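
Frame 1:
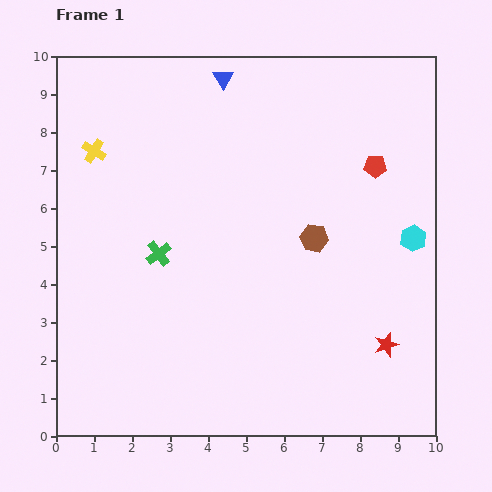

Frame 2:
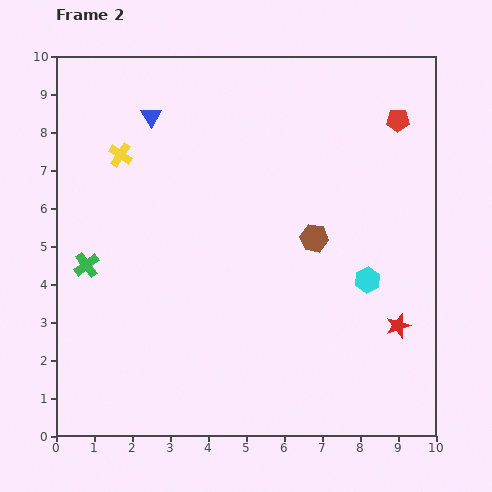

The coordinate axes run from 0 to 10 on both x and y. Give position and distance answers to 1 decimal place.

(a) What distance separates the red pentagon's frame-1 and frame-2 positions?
1.3

The red pentagon moved from (8.4, 7.1) to (9.0, 8.3), a distance of √(0.6² + 1.2²) ≈ 1.3.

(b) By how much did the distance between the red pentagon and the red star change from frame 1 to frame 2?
+0.7

Distance in frame 1: 4.7. Distance in frame 2: 5.4.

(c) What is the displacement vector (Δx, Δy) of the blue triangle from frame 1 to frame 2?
(-1.9, -1.0)

The blue triangle was at (4.4, 9.4) in frame 1 and (2.5, 8.4) in frame 2.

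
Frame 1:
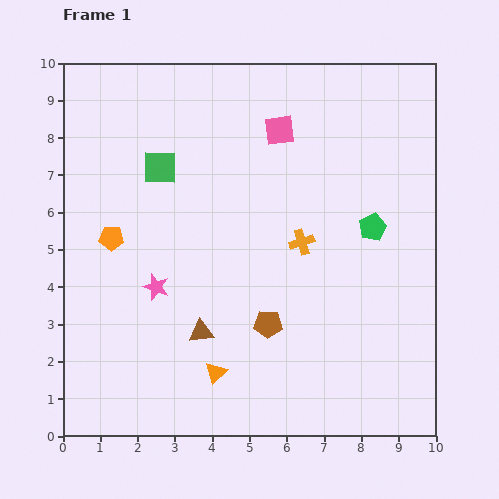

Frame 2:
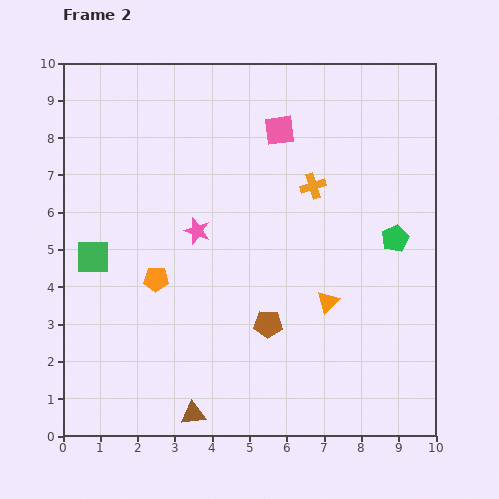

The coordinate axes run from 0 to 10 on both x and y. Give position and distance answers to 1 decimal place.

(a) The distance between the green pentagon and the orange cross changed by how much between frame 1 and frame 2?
+0.7

Distance in frame 1: 1.9. Distance in frame 2: 2.6.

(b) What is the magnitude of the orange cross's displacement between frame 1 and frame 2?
1.5

The orange cross moved from (6.4, 5.2) to (6.7, 6.7), a distance of √(0.3² + 1.5²) ≈ 1.5.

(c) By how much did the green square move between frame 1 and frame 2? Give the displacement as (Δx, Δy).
(-1.8, -2.4)

The green square was at (2.6, 7.2) in frame 1 and (0.8, 4.8) in frame 2.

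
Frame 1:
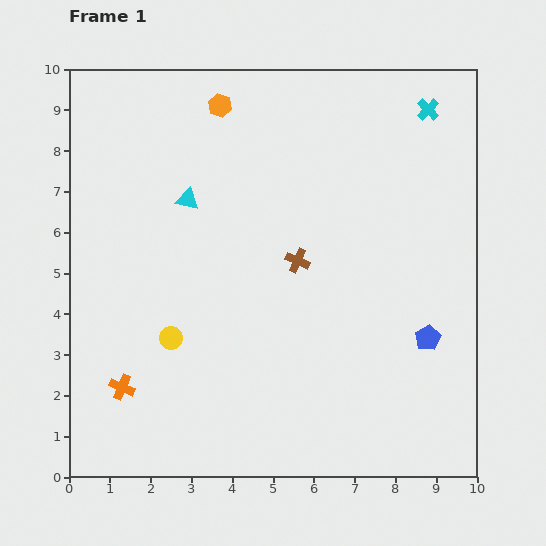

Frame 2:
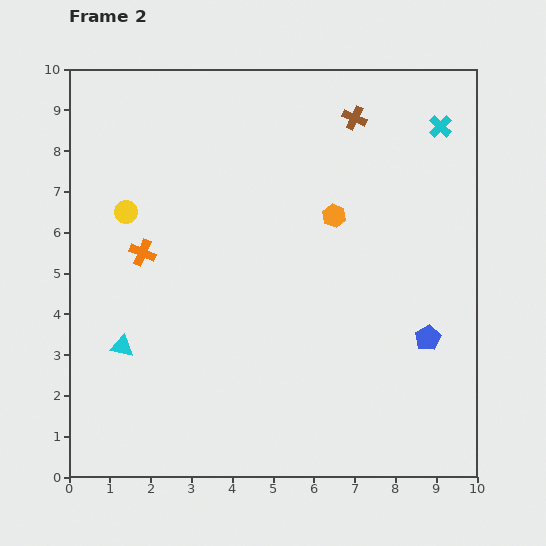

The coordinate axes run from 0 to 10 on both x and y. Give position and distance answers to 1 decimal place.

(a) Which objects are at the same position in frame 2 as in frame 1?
the blue pentagon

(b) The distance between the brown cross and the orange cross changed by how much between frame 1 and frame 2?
+0.9

Distance in frame 1: 5.3. Distance in frame 2: 6.2.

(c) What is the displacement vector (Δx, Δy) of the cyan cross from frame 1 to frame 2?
(0.3, -0.4)

The cyan cross was at (8.8, 9.0) in frame 1 and (9.1, 8.6) in frame 2.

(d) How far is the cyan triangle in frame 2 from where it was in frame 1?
3.9

The cyan triangle moved from (2.9, 6.8) to (1.3, 3.2), a distance of √(1.6² + 3.6²) ≈ 3.9.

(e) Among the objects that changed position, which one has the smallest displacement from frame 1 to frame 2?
the cyan cross

(moved 0.5)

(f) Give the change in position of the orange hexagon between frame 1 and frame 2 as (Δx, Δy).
(2.8, -2.7)

The orange hexagon was at (3.7, 9.1) in frame 1 and (6.5, 6.4) in frame 2.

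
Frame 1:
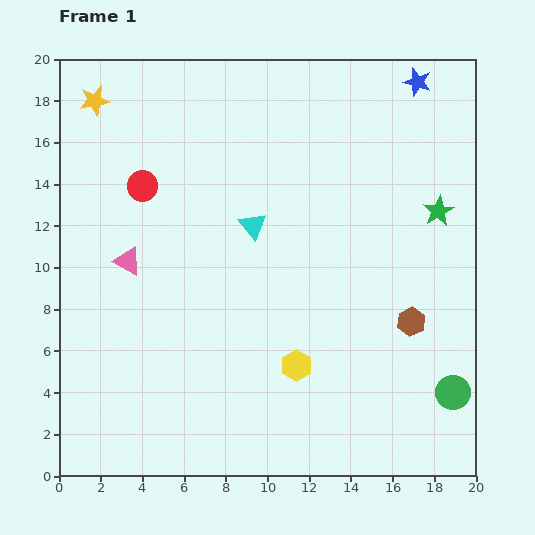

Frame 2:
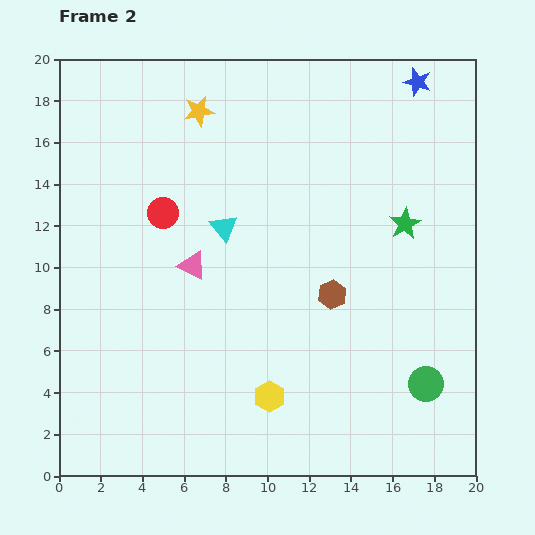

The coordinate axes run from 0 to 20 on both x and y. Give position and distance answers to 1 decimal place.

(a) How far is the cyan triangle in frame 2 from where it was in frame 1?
1.4

The cyan triangle moved from (9.3, 12.0) to (7.9, 11.9), a distance of √(1.4² + 0.1²) ≈ 1.4.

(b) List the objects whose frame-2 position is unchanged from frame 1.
the blue star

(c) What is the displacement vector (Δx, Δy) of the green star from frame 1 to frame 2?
(-1.6, -0.6)

The green star was at (18.2, 12.7) in frame 1 and (16.6, 12.1) in frame 2.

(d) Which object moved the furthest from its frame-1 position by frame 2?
the yellow star

(moved 5.0; next 4.0)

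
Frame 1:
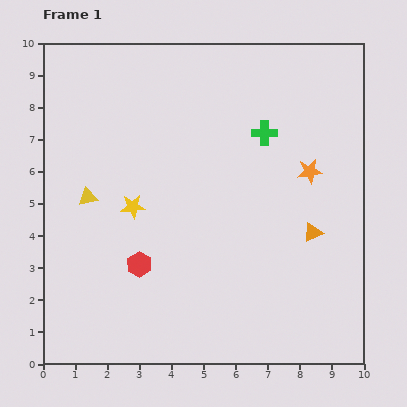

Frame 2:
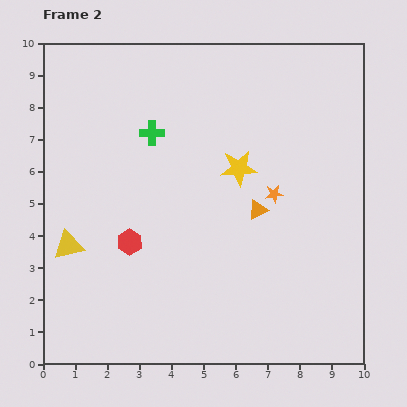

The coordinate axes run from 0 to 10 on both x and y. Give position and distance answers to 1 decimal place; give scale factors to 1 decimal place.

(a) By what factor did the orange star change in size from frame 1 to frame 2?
0.7×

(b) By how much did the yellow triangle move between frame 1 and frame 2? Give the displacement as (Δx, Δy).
(-0.6, -1.5)

The yellow triangle was at (1.4, 5.2) in frame 1 and (0.8, 3.7) in frame 2.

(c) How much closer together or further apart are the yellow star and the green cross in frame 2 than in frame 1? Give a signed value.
-1.8

Distance in frame 1: 4.7. Distance in frame 2: 2.9.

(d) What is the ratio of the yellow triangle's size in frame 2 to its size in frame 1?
1.6×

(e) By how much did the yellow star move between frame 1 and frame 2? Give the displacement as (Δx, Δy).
(3.3, 1.2)

The yellow star was at (2.8, 4.9) in frame 1 and (6.1, 6.1) in frame 2.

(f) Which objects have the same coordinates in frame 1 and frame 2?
none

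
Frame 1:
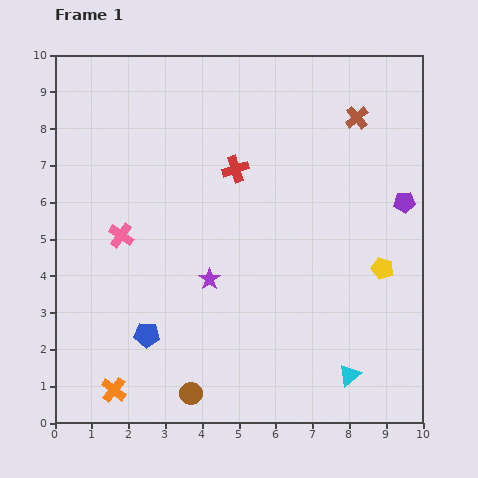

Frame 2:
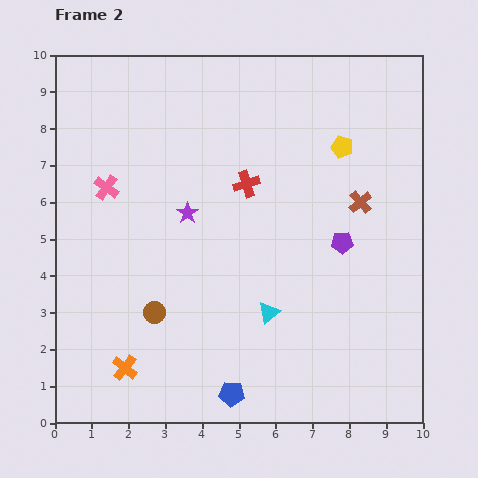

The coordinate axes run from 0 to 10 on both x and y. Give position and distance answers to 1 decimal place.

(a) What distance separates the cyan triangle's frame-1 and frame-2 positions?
2.8

The cyan triangle moved from (8.0, 1.3) to (5.8, 3.0), a distance of √(2.2² + 1.7²) ≈ 2.8.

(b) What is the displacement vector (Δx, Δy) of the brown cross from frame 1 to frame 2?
(0.1, -2.3)

The brown cross was at (8.2, 8.3) in frame 1 and (8.3, 6.0) in frame 2.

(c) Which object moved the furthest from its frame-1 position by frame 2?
the yellow pentagon

(moved 3.5; next 2.8)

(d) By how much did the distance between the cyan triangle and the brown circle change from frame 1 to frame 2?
-1.2

Distance in frame 1: 4.3. Distance in frame 2: 3.1.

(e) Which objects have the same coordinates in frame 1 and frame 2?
none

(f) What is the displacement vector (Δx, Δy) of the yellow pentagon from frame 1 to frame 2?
(-1.1, 3.3)

The yellow pentagon was at (8.9, 4.2) in frame 1 and (7.8, 7.5) in frame 2.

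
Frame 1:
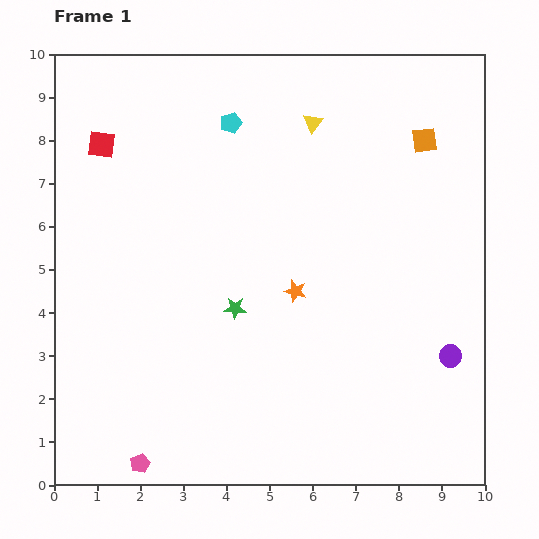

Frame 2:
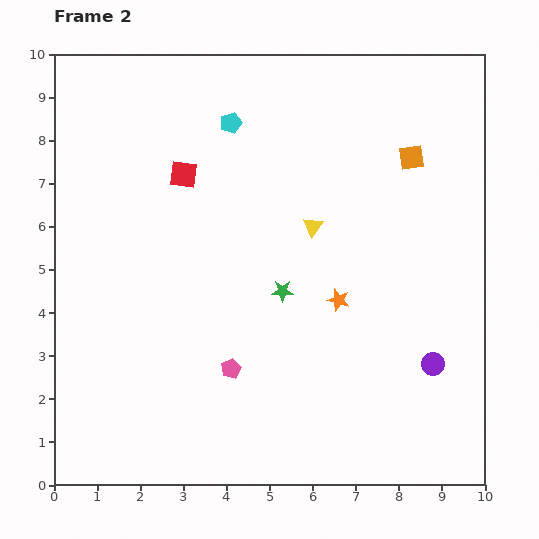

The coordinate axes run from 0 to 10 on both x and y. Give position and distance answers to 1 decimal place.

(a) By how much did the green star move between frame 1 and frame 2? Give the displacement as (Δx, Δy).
(1.1, 0.4)

The green star was at (4.2, 4.1) in frame 1 and (5.3, 4.5) in frame 2.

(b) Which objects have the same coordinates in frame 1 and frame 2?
the cyan pentagon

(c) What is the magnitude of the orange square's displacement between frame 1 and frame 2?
0.5

The orange square moved from (8.6, 8.0) to (8.3, 7.6), a distance of √(0.3² + 0.4²) ≈ 0.5.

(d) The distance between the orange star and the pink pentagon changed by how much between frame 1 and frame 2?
-2.4

Distance in frame 1: 5.4. Distance in frame 2: 3.0.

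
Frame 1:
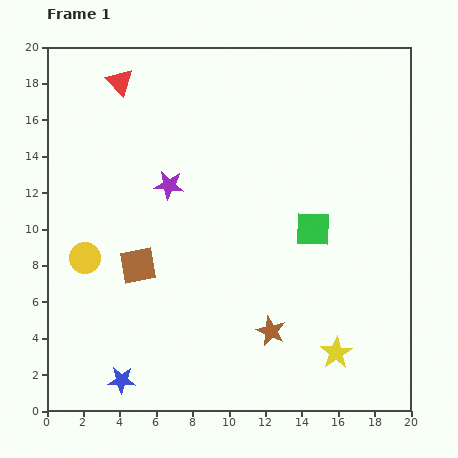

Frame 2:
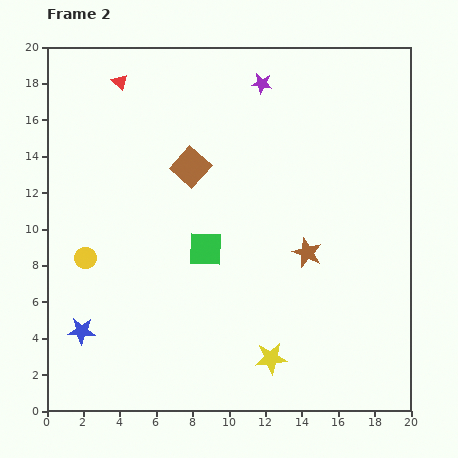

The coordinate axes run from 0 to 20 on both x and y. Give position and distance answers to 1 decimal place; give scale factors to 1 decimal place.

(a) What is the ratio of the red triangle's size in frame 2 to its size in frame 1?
0.6×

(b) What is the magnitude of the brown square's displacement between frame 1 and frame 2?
6.1

The brown square moved from (5.0, 8.0) to (7.9, 13.4), a distance of √(2.9² + 5.4²) ≈ 6.1.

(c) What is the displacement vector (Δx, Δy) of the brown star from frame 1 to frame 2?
(2.0, 4.3)

The brown star was at (12.3, 4.4) in frame 1 and (14.3, 8.7) in frame 2.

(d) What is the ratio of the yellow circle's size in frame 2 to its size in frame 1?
0.7×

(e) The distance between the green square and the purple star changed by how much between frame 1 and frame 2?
+1.3

Distance in frame 1: 8.3. Distance in frame 2: 9.6.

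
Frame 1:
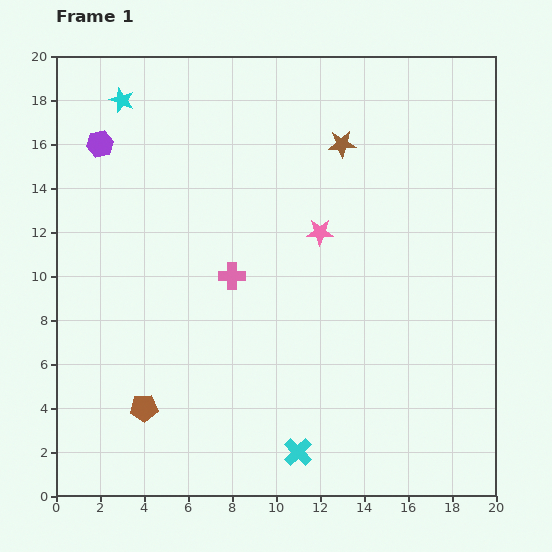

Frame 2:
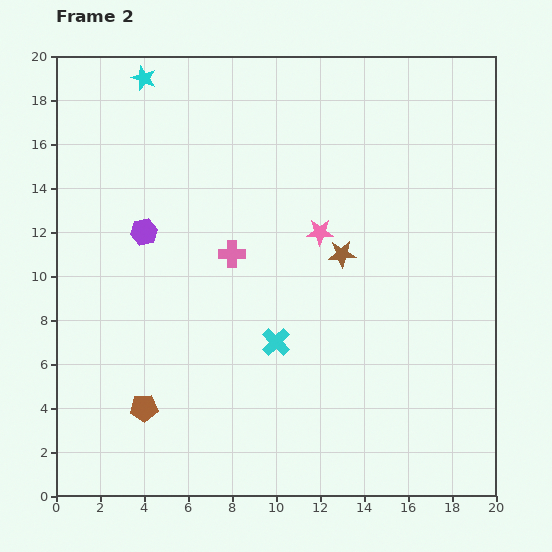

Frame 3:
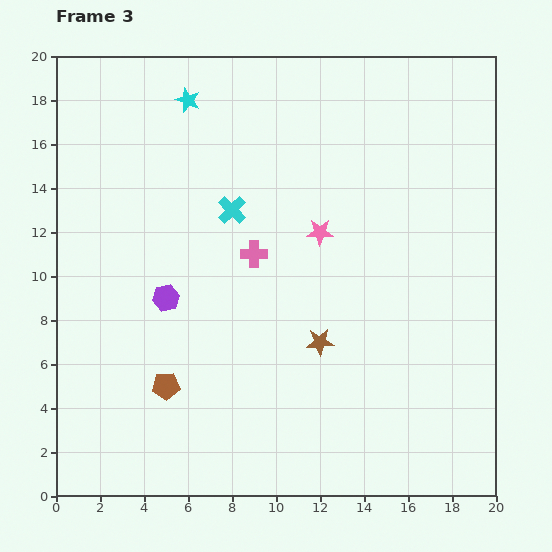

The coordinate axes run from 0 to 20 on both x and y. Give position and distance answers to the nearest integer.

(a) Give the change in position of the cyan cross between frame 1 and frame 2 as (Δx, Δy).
(-1, 5)

The cyan cross was at (11, 2) in frame 1 and (10, 7) in frame 2.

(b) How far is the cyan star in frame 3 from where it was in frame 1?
3

The cyan star moved from (3, 18) to (6, 18), a distance of √(3² + 0²) ≈ 3.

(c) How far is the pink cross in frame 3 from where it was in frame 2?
1

The pink cross moved from (8, 11) to (9, 11), a distance of √(1² + 0²) ≈ 1.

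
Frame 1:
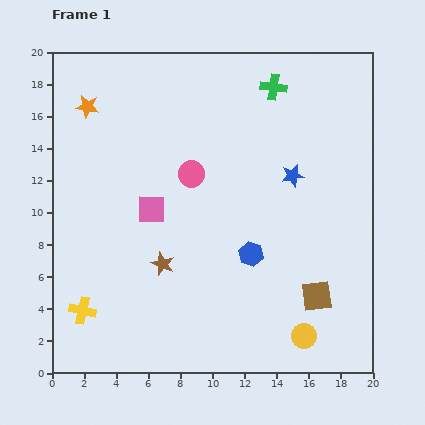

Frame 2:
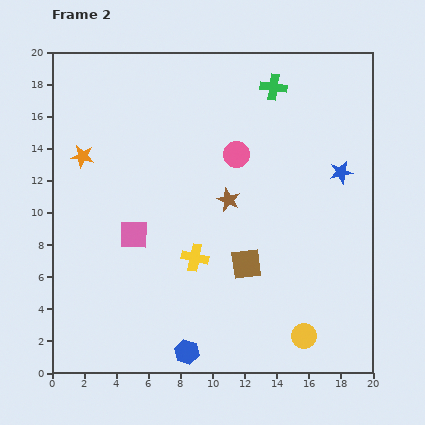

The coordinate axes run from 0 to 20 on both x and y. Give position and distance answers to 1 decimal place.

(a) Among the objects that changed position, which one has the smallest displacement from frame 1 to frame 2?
the pink square

(moved 1.9)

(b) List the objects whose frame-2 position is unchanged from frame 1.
the green cross, the yellow circle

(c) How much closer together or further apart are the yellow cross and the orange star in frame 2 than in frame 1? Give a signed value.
-3.3

Distance in frame 1: 12.7. Distance in frame 2: 9.4.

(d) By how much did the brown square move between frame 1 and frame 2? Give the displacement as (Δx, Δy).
(-4.4, 2.0)

The brown square was at (16.5, 4.8) in frame 1 and (12.1, 6.8) in frame 2.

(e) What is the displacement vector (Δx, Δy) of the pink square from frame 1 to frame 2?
(-1.1, -1.6)

The pink square was at (6.2, 10.2) in frame 1 and (5.1, 8.6) in frame 2.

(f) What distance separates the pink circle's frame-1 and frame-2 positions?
3.0

The pink circle moved from (8.7, 12.4) to (11.5, 13.6), a distance of √(2.8² + 1.2²) ≈ 3.0.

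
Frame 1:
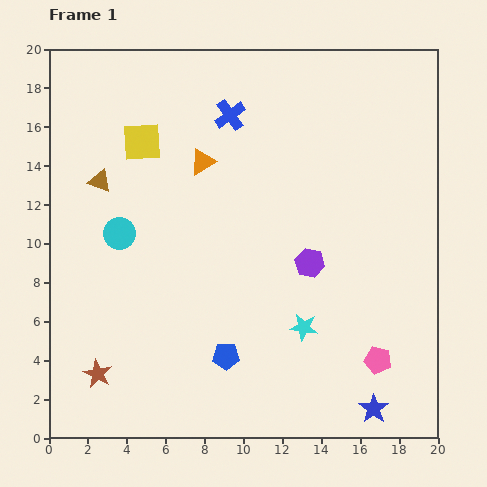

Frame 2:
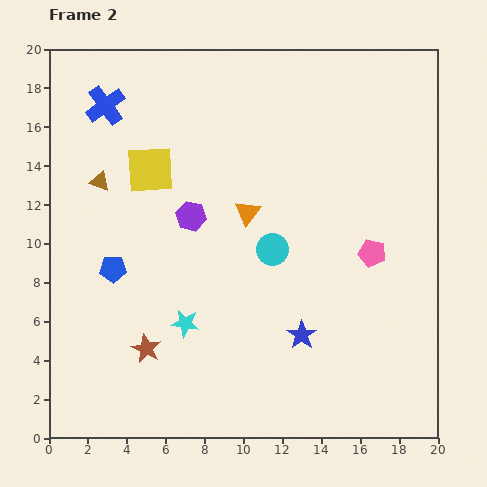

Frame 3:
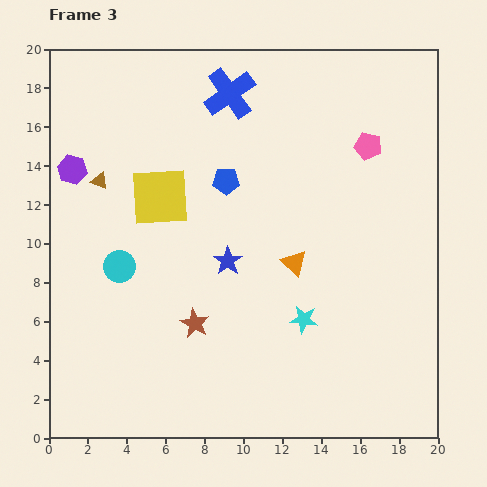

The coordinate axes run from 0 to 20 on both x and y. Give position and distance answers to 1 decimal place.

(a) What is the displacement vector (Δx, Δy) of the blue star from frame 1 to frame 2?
(-3.7, 3.8)

The blue star was at (16.7, 1.5) in frame 1 and (13.0, 5.3) in frame 2.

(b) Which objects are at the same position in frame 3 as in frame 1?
the brown triangle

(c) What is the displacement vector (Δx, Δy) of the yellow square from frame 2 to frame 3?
(0.5, -1.4)

The yellow square was at (5.2, 13.8) in frame 2 and (5.7, 12.4) in frame 3.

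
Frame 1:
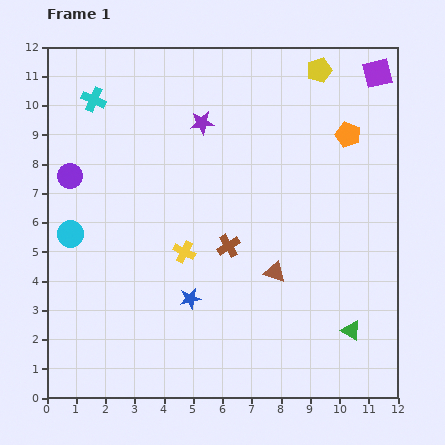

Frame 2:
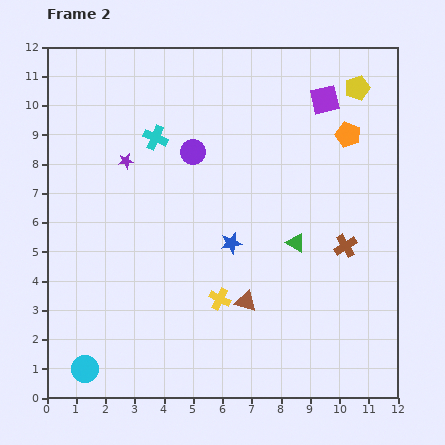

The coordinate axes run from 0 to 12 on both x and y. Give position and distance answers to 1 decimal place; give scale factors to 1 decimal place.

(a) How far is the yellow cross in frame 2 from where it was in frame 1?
2.0

The yellow cross moved from (4.7, 5.0) to (5.9, 3.4), a distance of √(1.2² + 1.6²) ≈ 2.0.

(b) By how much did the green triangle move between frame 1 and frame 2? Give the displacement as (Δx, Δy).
(-1.9, 3.0)

The green triangle was at (10.4, 2.3) in frame 1 and (8.5, 5.3) in frame 2.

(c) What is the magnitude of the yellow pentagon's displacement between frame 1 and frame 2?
1.4

The yellow pentagon moved from (9.3, 11.2) to (10.6, 10.6), a distance of √(1.3² + 0.6²) ≈ 1.4.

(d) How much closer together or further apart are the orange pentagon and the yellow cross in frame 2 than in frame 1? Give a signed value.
+0.2

Distance in frame 1: 6.9. Distance in frame 2: 7.1.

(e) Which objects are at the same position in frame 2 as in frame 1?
the orange pentagon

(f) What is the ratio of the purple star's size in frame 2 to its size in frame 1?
0.6×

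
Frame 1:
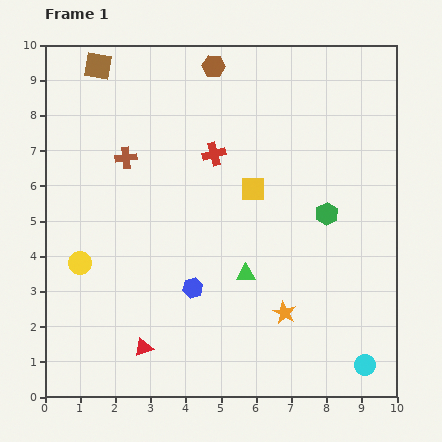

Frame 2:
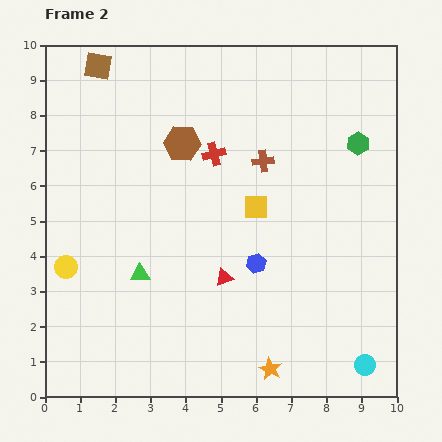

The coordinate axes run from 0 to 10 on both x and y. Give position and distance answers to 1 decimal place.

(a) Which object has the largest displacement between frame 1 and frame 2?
the brown cross

(moved 3.9; next 3.0)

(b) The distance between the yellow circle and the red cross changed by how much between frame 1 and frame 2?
+0.4

Distance in frame 1: 4.9. Distance in frame 2: 5.3.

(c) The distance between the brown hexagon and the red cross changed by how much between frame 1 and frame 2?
-1.6

Distance in frame 1: 2.5. Distance in frame 2: 0.9.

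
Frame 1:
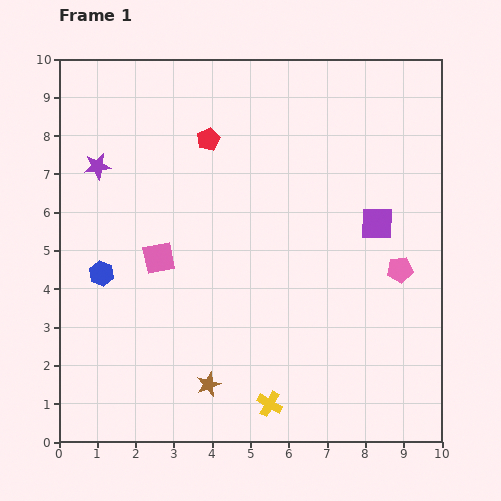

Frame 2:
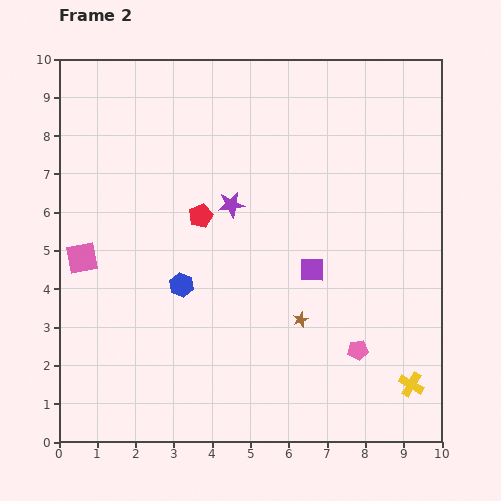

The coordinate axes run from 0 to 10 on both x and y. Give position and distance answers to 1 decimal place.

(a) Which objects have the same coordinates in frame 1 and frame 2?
none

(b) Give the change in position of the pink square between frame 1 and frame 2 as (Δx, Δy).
(-2.0, 0.0)

The pink square was at (2.6, 4.8) in frame 1 and (0.6, 4.8) in frame 2.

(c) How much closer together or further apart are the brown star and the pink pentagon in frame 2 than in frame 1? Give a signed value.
-4.1

Distance in frame 1: 5.8. Distance in frame 2: 1.7.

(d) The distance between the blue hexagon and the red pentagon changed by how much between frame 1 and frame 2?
-2.6

Distance in frame 1: 4.5. Distance in frame 2: 1.9.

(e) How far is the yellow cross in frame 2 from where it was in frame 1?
3.7

The yellow cross moved from (5.5, 1.0) to (9.2, 1.5), a distance of √(3.7² + 0.5²) ≈ 3.7.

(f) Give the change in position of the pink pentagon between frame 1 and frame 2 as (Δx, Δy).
(-1.1, -2.1)

The pink pentagon was at (8.9, 4.5) in frame 1 and (7.8, 2.4) in frame 2.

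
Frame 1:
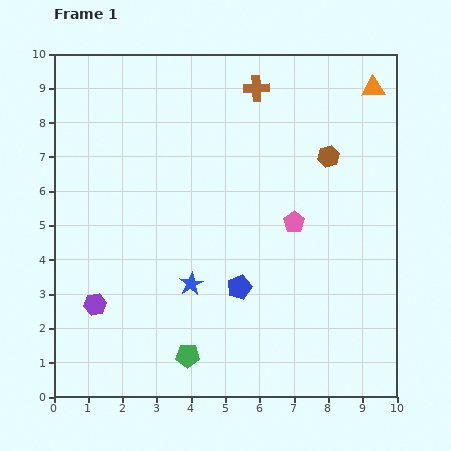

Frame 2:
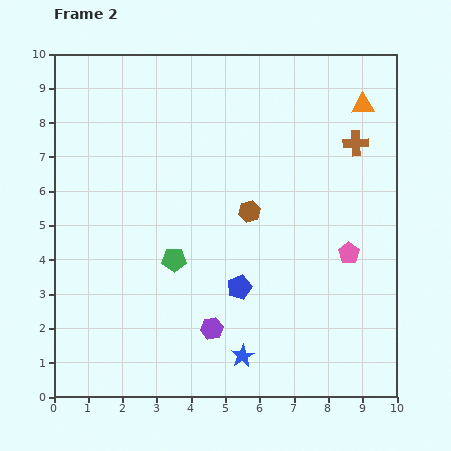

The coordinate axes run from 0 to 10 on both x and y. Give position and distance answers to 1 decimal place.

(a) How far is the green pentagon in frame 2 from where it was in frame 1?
2.8

The green pentagon moved from (3.9, 1.2) to (3.5, 4.0), a distance of √(0.4² + 2.8²) ≈ 2.8.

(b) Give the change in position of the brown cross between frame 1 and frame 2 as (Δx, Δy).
(2.9, -1.6)

The brown cross was at (5.9, 9.0) in frame 1 and (8.8, 7.4) in frame 2.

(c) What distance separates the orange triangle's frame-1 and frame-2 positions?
0.6

The orange triangle moved from (9.3, 9.0) to (9.0, 8.5), a distance of √(0.3² + 0.5²) ≈ 0.6.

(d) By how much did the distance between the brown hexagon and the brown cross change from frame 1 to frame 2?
+0.8

Distance in frame 1: 2.9. Distance in frame 2: 3.7.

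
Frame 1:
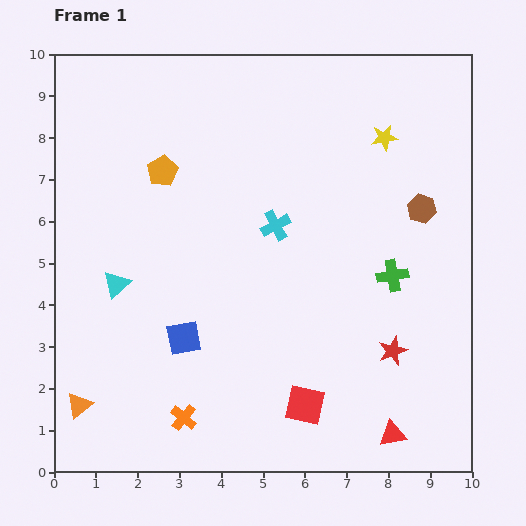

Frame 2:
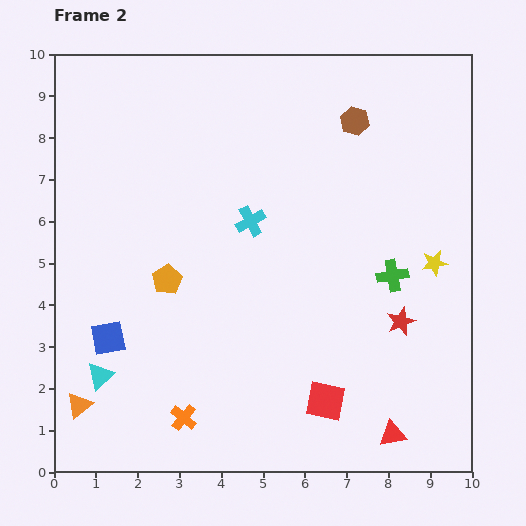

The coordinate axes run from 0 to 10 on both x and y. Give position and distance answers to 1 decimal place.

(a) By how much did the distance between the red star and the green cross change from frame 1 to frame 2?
-0.7

Distance in frame 1: 1.8. Distance in frame 2: 1.1.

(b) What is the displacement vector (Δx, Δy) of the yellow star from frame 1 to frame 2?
(1.2, -3.0)

The yellow star was at (7.9, 8.0) in frame 1 and (9.1, 5.0) in frame 2.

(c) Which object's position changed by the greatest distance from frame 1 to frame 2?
the yellow star

(moved 3.2; next 2.6)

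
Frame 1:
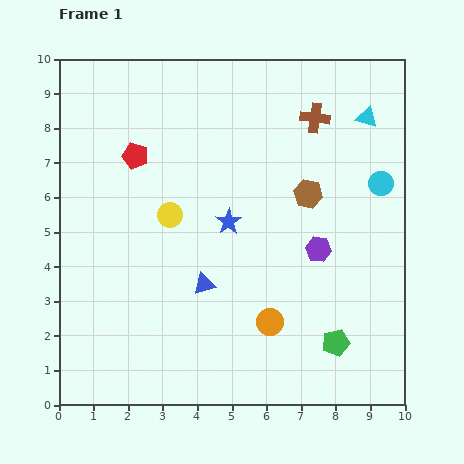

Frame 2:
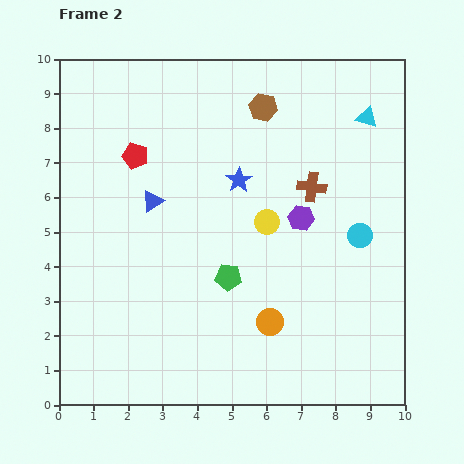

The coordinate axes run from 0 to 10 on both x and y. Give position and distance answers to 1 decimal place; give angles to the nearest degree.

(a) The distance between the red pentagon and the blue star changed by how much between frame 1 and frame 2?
-0.2

Distance in frame 1: 3.3. Distance in frame 2: 3.1.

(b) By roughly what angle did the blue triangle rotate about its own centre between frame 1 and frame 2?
17° counter-clockwise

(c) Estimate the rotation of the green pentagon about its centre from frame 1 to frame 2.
18° clockwise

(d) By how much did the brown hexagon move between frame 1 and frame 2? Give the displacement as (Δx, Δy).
(-1.3, 2.5)

The brown hexagon was at (7.2, 6.1) in frame 1 and (5.9, 8.6) in frame 2.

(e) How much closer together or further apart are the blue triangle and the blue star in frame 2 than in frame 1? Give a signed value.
+0.7

Distance in frame 1: 1.9. Distance in frame 2: 2.6.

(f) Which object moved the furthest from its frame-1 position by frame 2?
the green pentagon

(moved 3.6; next 2.8)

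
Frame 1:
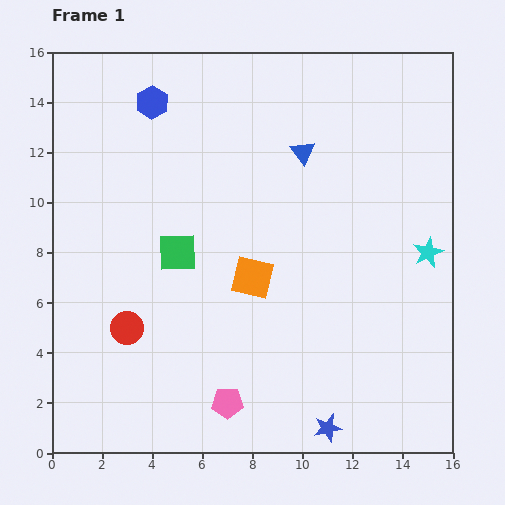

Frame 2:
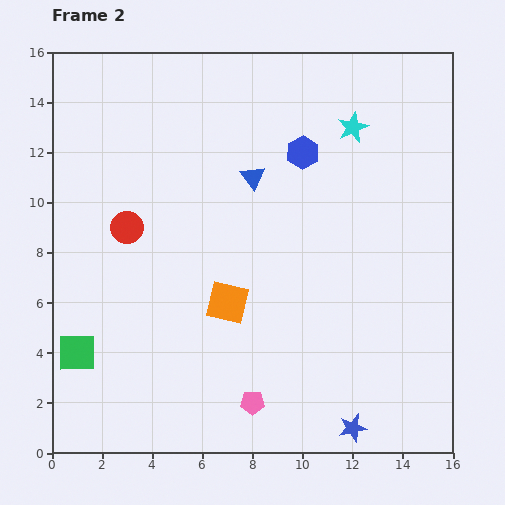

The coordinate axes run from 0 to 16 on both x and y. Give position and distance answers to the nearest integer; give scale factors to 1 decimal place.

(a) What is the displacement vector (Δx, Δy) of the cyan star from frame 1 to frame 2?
(-3, 5)

The cyan star was at (15, 8) in frame 1 and (12, 13) in frame 2.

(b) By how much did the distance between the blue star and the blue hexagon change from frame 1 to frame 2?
-4

Distance in frame 1: 15. Distance in frame 2: 11.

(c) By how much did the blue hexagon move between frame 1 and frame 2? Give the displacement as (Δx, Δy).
(6, -2)

The blue hexagon was at (4, 14) in frame 1 and (10, 12) in frame 2.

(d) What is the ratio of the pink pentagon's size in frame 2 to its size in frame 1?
0.8×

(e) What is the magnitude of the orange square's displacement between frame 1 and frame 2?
1

The orange square moved from (8, 7) to (7, 6), a distance of √(1² + 1²) ≈ 1.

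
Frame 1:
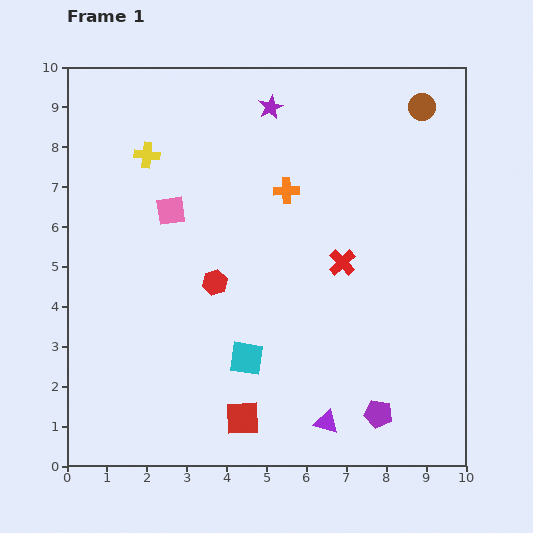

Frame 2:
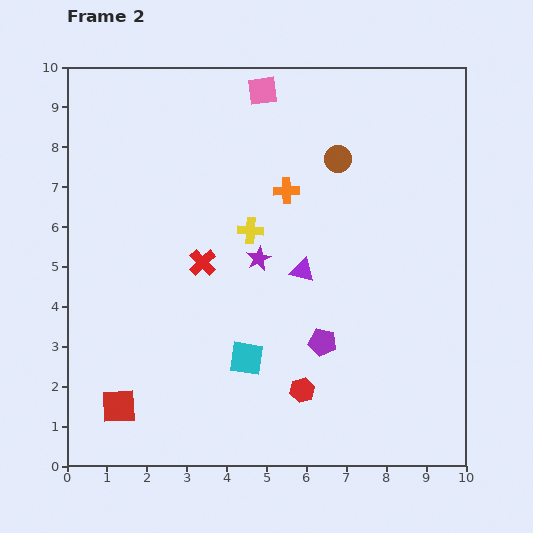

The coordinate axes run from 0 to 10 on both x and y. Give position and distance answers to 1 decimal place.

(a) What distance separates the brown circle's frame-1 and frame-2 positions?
2.5

The brown circle moved from (8.9, 9.0) to (6.8, 7.7), a distance of √(2.1² + 1.3²) ≈ 2.5.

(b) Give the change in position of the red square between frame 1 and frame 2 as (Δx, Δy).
(-3.1, 0.3)

The red square was at (4.4, 1.2) in frame 1 and (1.3, 1.5) in frame 2.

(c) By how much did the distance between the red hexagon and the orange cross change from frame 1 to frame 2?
+2.1

Distance in frame 1: 2.9. Distance in frame 2: 5.0.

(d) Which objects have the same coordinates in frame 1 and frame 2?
the cyan square, the orange cross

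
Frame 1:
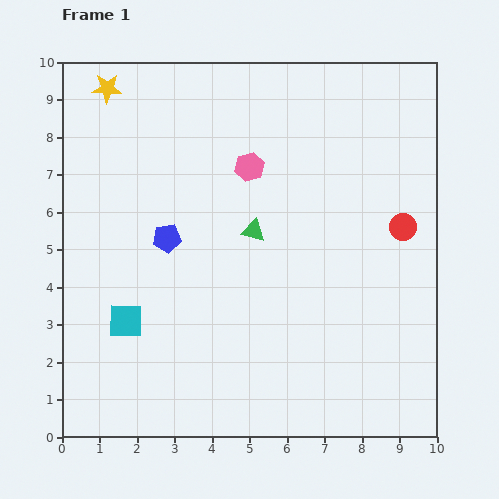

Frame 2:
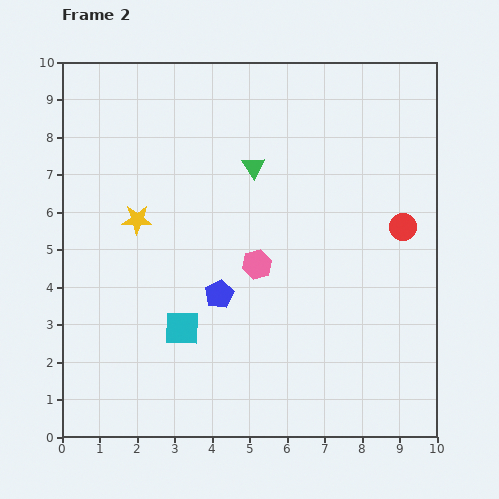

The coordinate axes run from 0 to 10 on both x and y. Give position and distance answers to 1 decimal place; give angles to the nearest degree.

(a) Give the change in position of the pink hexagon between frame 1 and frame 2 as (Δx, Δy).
(0.2, -2.6)

The pink hexagon was at (5.0, 7.2) in frame 1 and (5.2, 4.6) in frame 2.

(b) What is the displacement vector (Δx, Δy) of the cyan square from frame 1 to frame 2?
(1.5, -0.2)

The cyan square was at (1.7, 3.1) in frame 1 and (3.2, 2.9) in frame 2.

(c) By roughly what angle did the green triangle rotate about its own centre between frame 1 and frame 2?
43° clockwise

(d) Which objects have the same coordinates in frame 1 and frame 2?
the red circle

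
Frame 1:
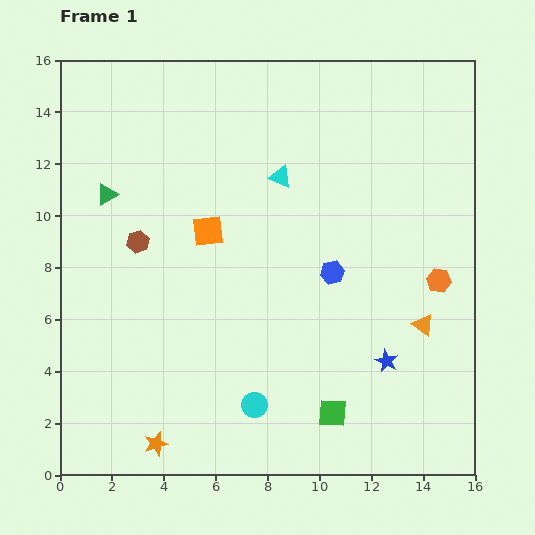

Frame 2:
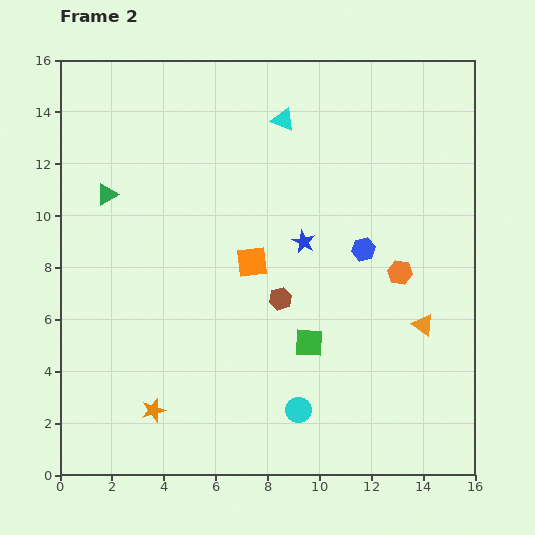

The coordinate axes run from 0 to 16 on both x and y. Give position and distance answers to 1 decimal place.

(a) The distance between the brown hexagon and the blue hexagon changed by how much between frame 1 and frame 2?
-3.9

Distance in frame 1: 7.6. Distance in frame 2: 3.7.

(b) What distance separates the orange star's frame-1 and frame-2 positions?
1.3

The orange star moved from (3.7, 1.2) to (3.6, 2.5), a distance of √(0.1² + 1.3²) ≈ 1.3.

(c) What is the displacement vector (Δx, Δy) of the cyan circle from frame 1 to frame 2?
(1.7, -0.2)

The cyan circle was at (7.5, 2.7) in frame 1 and (9.2, 2.5) in frame 2.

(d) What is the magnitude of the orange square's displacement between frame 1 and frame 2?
2.1

The orange square moved from (5.7, 9.4) to (7.4, 8.2), a distance of √(1.7² + 1.2²) ≈ 2.1.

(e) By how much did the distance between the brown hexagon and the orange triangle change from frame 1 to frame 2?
-5.9

Distance in frame 1: 11.5. Distance in frame 2: 5.6.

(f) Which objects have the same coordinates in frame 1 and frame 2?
the orange triangle, the green triangle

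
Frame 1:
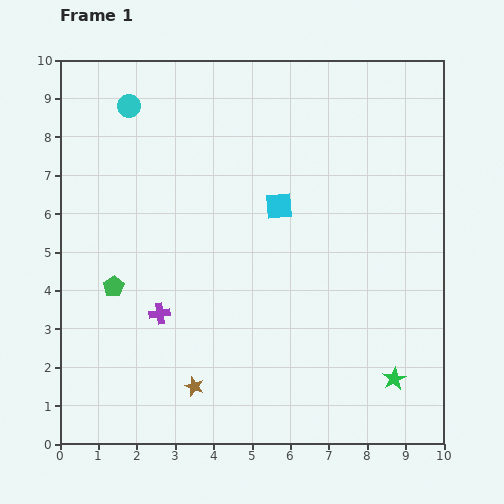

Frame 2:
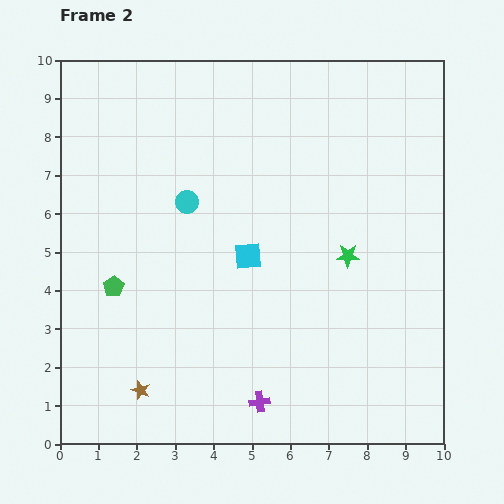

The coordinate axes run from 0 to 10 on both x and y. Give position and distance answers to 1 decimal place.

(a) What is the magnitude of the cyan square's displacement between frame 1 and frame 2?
1.5

The cyan square moved from (5.7, 6.2) to (4.9, 4.9), a distance of √(0.8² + 1.3²) ≈ 1.5.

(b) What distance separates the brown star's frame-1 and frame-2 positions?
1.4

The brown star moved from (3.5, 1.5) to (2.1, 1.4), a distance of √(1.4² + 0.1²) ≈ 1.4.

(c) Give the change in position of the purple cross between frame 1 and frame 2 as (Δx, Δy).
(2.6, -2.3)

The purple cross was at (2.6, 3.4) in frame 1 and (5.2, 1.1) in frame 2.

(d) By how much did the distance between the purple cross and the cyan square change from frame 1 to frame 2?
-0.4

Distance in frame 1: 4.2. Distance in frame 2: 3.8.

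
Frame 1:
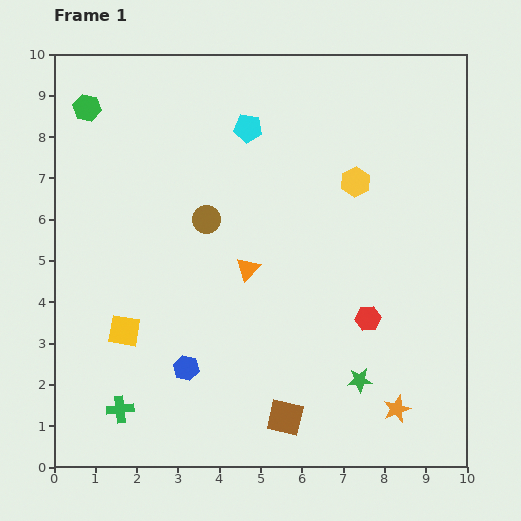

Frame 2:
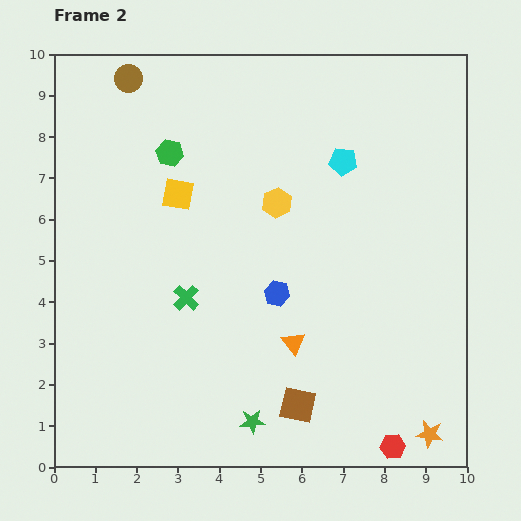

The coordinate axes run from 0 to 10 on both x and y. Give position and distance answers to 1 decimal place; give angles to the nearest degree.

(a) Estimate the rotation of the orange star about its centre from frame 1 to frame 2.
30° clockwise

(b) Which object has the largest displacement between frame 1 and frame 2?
the brown circle

(moved 3.9; next 3.5)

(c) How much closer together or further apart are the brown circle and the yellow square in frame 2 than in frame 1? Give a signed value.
-0.4

Distance in frame 1: 3.4. Distance in frame 2: 3.0.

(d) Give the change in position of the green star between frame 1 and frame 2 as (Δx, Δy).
(-2.6, -1.0)

The green star was at (7.4, 2.1) in frame 1 and (4.8, 1.1) in frame 2.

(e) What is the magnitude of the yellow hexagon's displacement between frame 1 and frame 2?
2.0

The yellow hexagon moved from (7.3, 6.9) to (5.4, 6.4), a distance of √(1.9² + 0.5²) ≈ 2.0.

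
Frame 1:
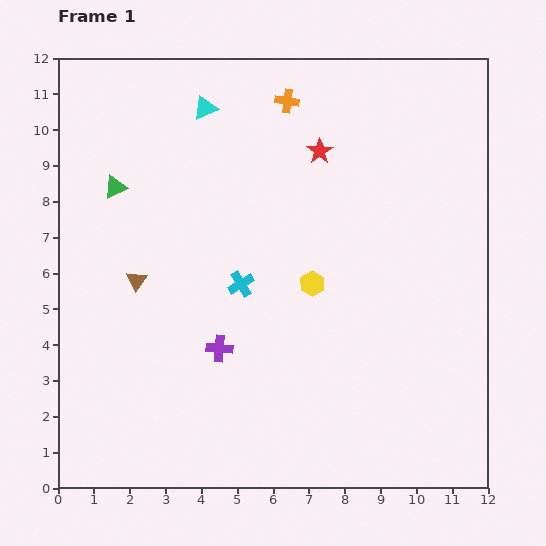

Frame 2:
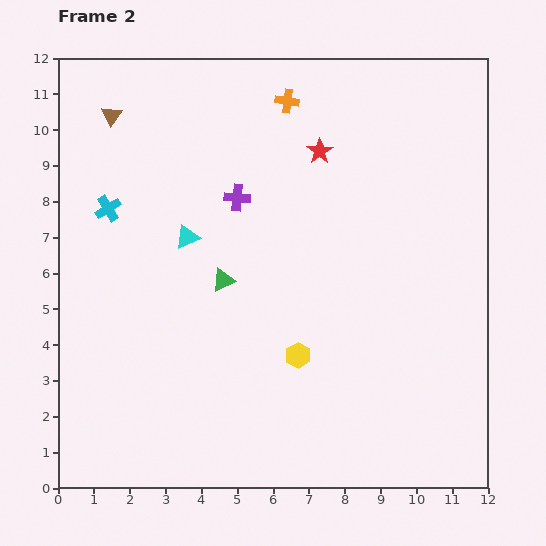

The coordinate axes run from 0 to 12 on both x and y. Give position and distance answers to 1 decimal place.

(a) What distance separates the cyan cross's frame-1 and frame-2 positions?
4.3

The cyan cross moved from (5.1, 5.7) to (1.4, 7.8), a distance of √(3.7² + 2.1²) ≈ 4.3.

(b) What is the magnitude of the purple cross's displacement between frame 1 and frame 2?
4.2

The purple cross moved from (4.5, 3.9) to (5.0, 8.1), a distance of √(0.5² + 4.2²) ≈ 4.2.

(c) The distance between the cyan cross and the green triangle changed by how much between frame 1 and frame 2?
-0.6

Distance in frame 1: 4.4. Distance in frame 2: 3.8.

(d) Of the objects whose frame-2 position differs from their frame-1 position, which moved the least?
the yellow hexagon

(moved 2.0)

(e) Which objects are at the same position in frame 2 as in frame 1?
the orange cross, the red star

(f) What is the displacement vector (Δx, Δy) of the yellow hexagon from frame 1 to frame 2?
(-0.4, -2.0)

The yellow hexagon was at (7.1, 5.7) in frame 1 and (6.7, 3.7) in frame 2.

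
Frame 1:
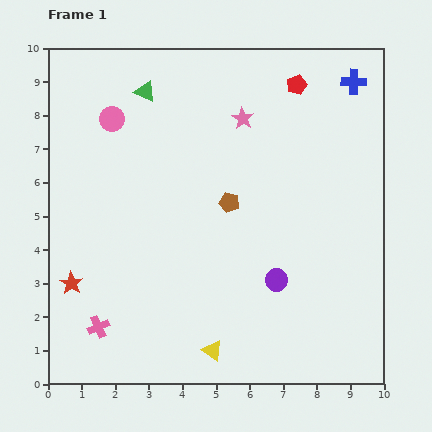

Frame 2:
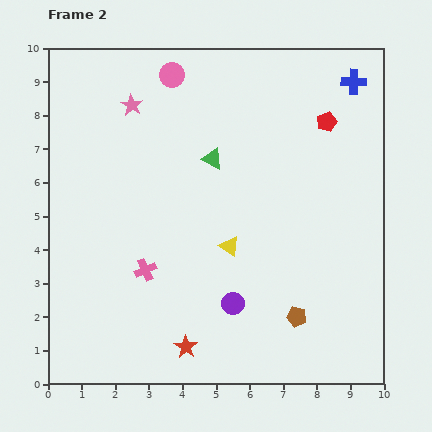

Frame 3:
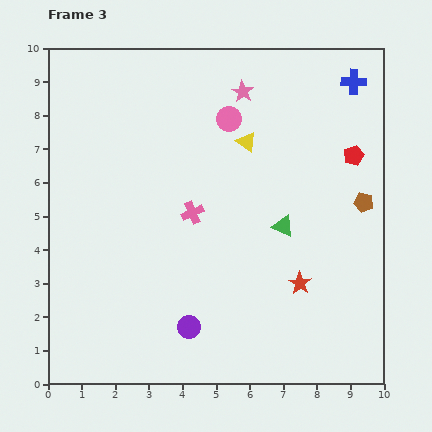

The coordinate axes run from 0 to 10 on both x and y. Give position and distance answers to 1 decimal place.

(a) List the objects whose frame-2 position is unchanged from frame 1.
the blue cross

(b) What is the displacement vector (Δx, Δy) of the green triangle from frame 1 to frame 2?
(2.0, -2.0)

The green triangle was at (2.9, 8.7) in frame 1 and (4.9, 6.7) in frame 2.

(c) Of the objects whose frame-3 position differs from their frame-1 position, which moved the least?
the pink star

(moved 0.8)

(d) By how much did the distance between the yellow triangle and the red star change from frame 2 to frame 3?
+1.2

Distance in frame 2: 3.3. Distance in frame 3: 4.5.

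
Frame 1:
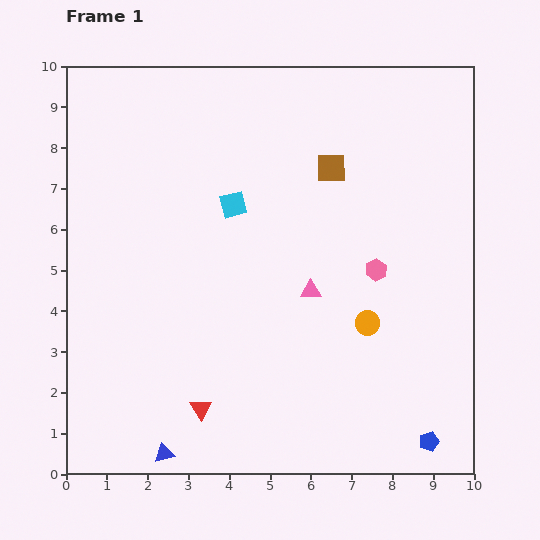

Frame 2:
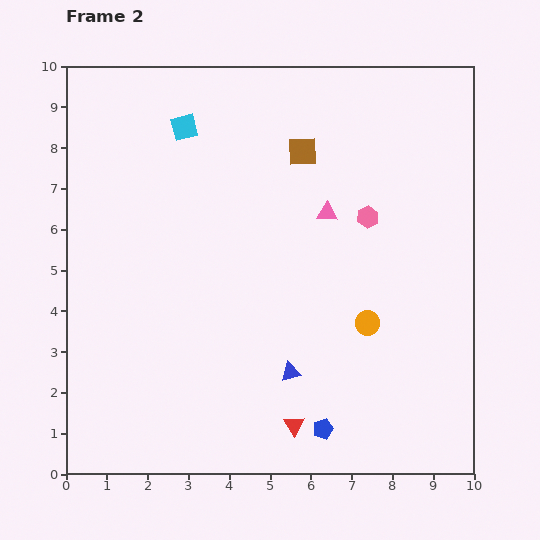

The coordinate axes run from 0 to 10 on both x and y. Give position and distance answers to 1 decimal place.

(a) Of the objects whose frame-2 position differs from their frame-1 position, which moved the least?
the brown square

(moved 0.8)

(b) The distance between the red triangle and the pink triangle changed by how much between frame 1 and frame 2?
+1.3

Distance in frame 1: 4.0. Distance in frame 2: 5.3.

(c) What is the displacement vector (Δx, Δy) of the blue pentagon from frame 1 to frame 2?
(-2.6, 0.3)

The blue pentagon was at (8.9, 0.8) in frame 1 and (6.3, 1.1) in frame 2.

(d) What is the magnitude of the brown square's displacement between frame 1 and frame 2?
0.8

The brown square moved from (6.5, 7.5) to (5.8, 7.9), a distance of √(0.7² + 0.4²) ≈ 0.8.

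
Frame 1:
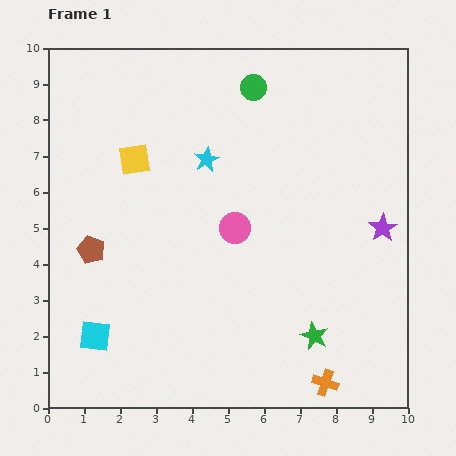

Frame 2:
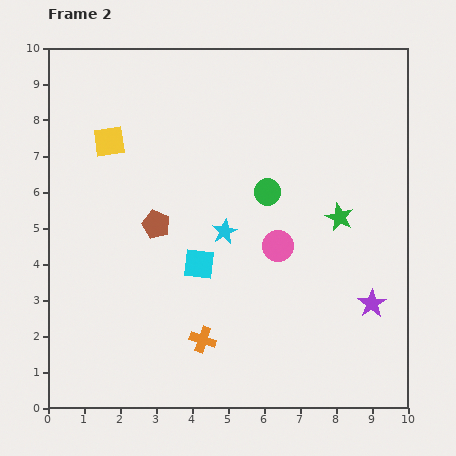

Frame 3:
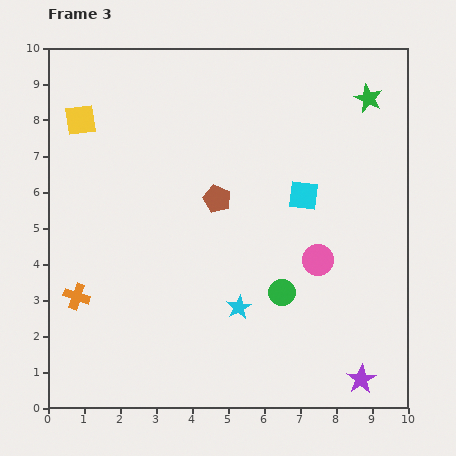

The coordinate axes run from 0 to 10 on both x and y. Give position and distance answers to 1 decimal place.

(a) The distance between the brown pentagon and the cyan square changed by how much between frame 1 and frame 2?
-0.8

Distance in frame 1: 2.4. Distance in frame 2: 1.6.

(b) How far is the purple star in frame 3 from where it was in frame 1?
4.2

The purple star moved from (9.3, 5.0) to (8.7, 0.8), a distance of √(0.6² + 4.2²) ≈ 4.2.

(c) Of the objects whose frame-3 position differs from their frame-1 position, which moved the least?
the yellow square

(moved 1.9)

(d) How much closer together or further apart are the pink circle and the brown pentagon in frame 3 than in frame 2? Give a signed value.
-0.2

Distance in frame 2: 3.5. Distance in frame 3: 3.3.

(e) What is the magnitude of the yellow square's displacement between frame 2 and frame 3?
1.0

The yellow square moved from (1.7, 7.4) to (0.9, 8.0), a distance of √(0.8² + 0.6²) ≈ 1.0.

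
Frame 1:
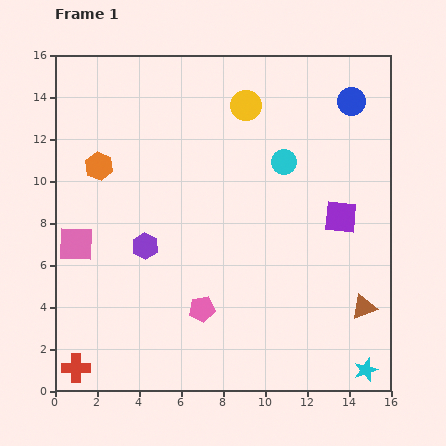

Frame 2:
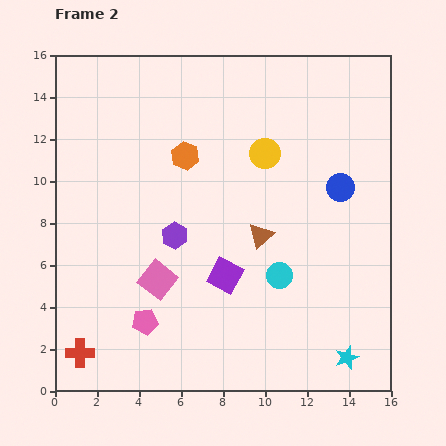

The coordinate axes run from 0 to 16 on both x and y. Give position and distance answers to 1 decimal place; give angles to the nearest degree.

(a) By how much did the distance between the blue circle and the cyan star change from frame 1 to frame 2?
-4.7

Distance in frame 1: 12.8. Distance in frame 2: 8.1.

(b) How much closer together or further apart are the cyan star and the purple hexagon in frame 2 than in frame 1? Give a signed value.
-2.0

Distance in frame 1: 12.0. Distance in frame 2: 10.0.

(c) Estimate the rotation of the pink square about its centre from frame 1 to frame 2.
35° clockwise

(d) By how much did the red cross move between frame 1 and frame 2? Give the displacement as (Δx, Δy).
(0.2, 0.7)

The red cross was at (1.0, 1.1) in frame 1 and (1.2, 1.8) in frame 2.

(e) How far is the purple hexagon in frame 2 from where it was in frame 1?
1.5

The purple hexagon moved from (4.3, 6.9) to (5.7, 7.4), a distance of √(1.4² + 0.5²) ≈ 1.5.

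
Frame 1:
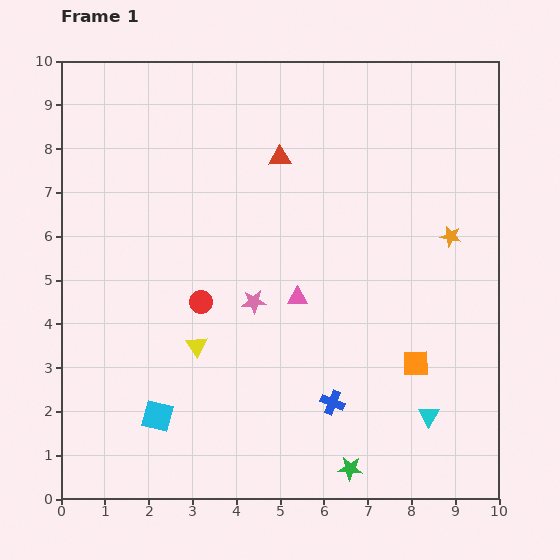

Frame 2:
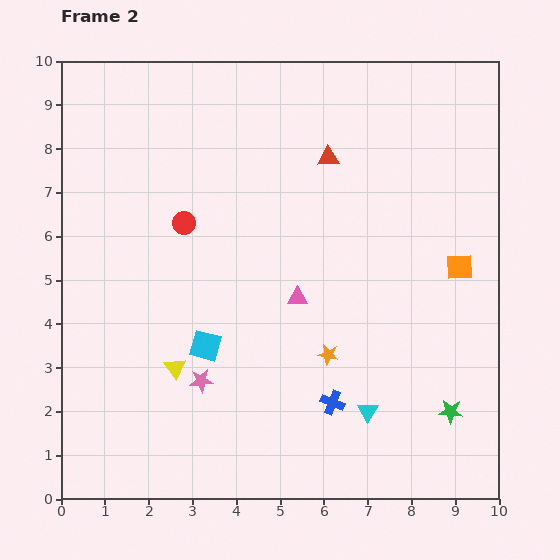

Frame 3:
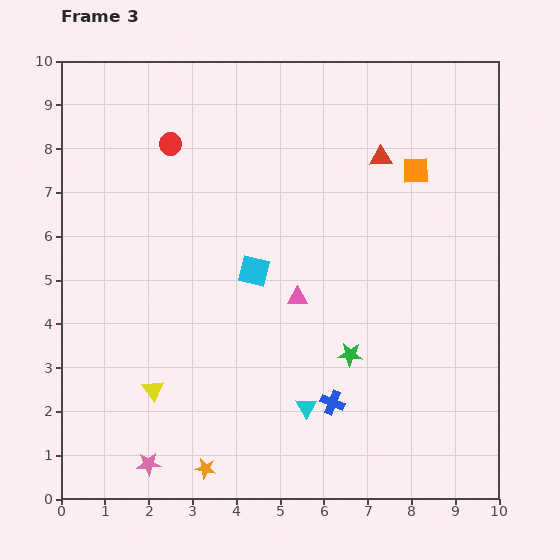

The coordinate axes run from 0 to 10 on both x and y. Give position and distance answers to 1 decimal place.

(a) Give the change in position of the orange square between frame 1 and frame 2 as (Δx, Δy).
(1.0, 2.2)

The orange square was at (8.1, 3.1) in frame 1 and (9.1, 5.3) in frame 2.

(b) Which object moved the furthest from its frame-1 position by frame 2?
the orange star

(moved 3.9; next 2.6)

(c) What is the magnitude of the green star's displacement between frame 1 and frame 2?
2.6

The green star moved from (6.6, 0.7) to (8.9, 2.0), a distance of √(2.3² + 1.3²) ≈ 2.6.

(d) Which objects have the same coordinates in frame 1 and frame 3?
the blue cross, the pink triangle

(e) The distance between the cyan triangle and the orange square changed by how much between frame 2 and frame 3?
+2.1

Distance in frame 2: 3.9. Distance in frame 3: 6.0.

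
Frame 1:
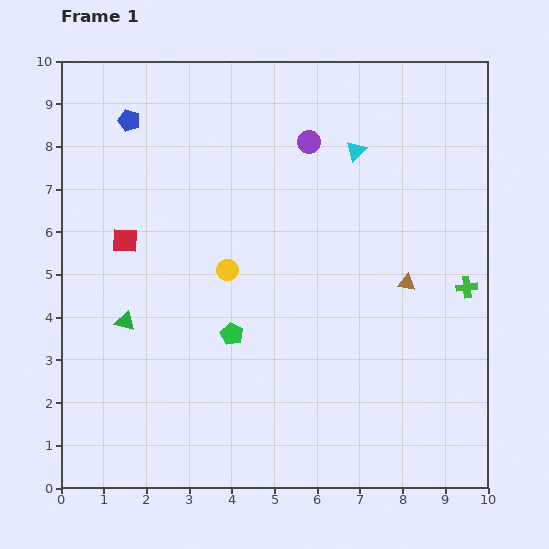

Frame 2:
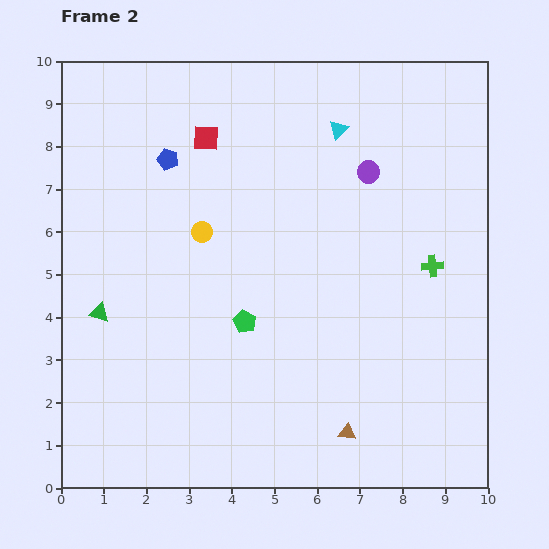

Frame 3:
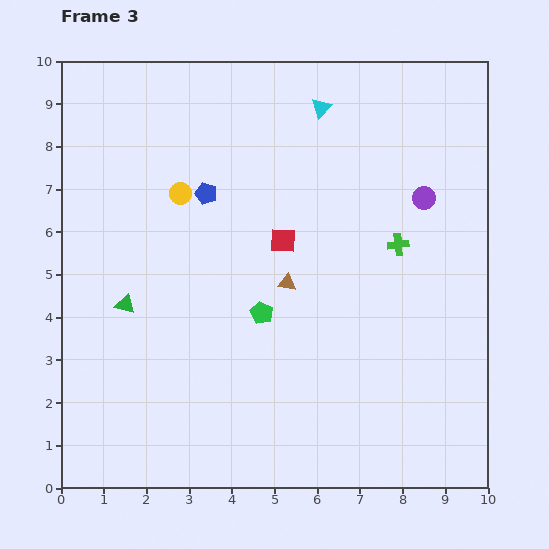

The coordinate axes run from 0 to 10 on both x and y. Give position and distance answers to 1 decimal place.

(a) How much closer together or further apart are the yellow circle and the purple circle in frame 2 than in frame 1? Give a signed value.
+0.5

Distance in frame 1: 3.6. Distance in frame 2: 4.1.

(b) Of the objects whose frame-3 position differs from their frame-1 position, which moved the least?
the green triangle

(moved 0.4)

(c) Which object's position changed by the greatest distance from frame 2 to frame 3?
the brown triangle

(moved 3.8; next 3.0)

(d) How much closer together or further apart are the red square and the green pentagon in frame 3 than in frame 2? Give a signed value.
-2.6

Distance in frame 2: 4.4. Distance in frame 3: 1.8.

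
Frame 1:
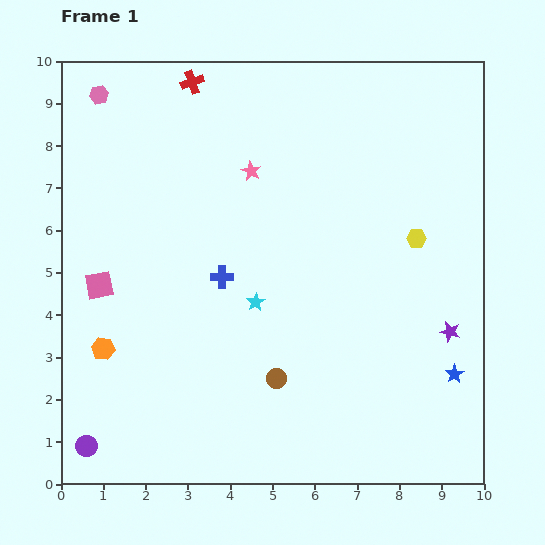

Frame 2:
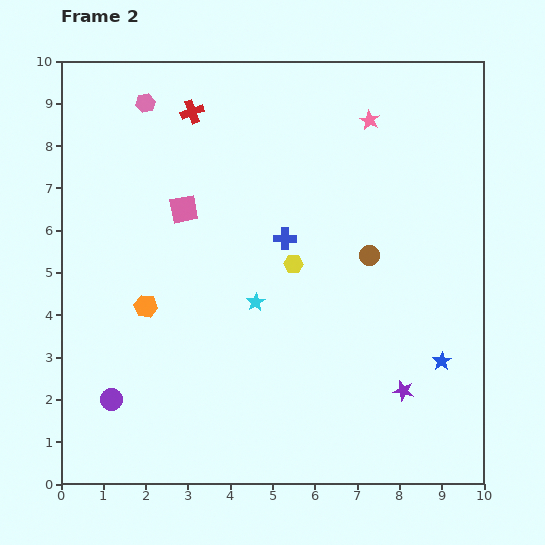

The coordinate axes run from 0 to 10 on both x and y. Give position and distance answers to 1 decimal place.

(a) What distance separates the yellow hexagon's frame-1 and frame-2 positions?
3.0

The yellow hexagon moved from (8.4, 5.8) to (5.5, 5.2), a distance of √(2.9² + 0.6²) ≈ 3.0.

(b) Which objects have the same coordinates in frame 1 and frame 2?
the cyan star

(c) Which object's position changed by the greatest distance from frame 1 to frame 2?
the brown circle

(moved 3.6; next 3.0)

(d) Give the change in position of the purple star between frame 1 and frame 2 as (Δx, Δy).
(-1.1, -1.4)

The purple star was at (9.2, 3.6) in frame 1 and (8.1, 2.2) in frame 2.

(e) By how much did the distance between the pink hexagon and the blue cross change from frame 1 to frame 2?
-0.6

Distance in frame 1: 5.2. Distance in frame 2: 4.6.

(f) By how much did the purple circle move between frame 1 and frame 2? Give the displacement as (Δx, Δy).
(0.6, 1.1)

The purple circle was at (0.6, 0.9) in frame 1 and (1.2, 2.0) in frame 2.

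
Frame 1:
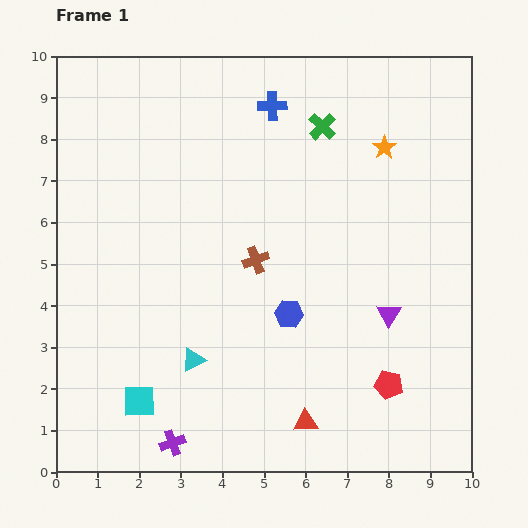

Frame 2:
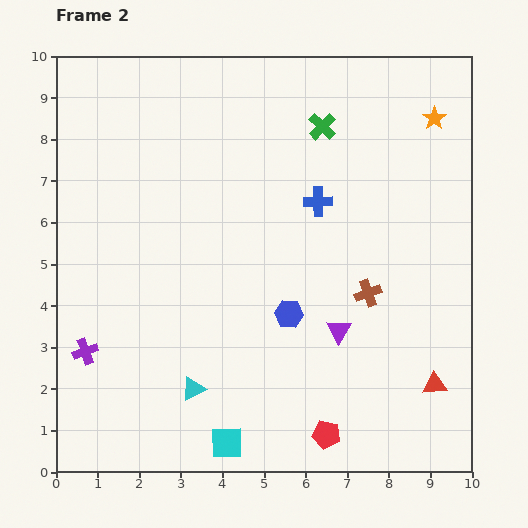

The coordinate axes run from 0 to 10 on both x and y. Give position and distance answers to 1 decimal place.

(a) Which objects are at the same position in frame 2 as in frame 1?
the blue hexagon, the green cross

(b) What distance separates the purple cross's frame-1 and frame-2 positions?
3.0

The purple cross moved from (2.8, 0.7) to (0.7, 2.9), a distance of √(2.1² + 2.2²) ≈ 3.0.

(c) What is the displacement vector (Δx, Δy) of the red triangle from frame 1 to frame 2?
(3.1, 0.9)

The red triangle was at (6.0, 1.2) in frame 1 and (9.1, 2.1) in frame 2.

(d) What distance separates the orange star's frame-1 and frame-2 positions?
1.4

The orange star moved from (7.9, 7.8) to (9.1, 8.5), a distance of √(1.2² + 0.7²) ≈ 1.4.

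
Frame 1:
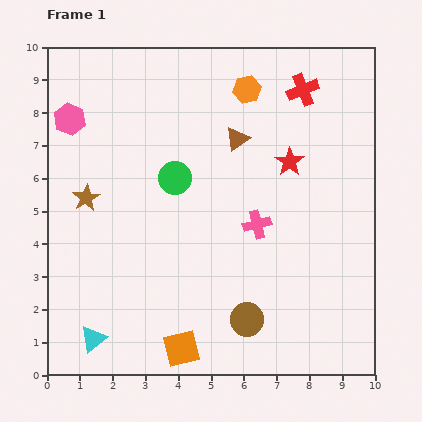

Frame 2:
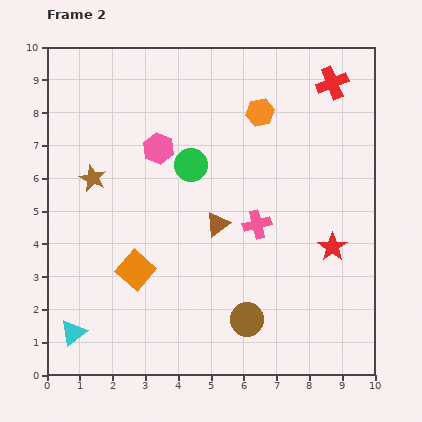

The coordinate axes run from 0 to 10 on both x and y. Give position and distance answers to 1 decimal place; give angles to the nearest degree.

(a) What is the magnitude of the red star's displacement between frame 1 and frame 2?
2.9

The red star moved from (7.4, 6.5) to (8.7, 3.9), a distance of √(1.3² + 2.6²) ≈ 2.9.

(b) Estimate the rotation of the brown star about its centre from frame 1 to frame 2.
16° counter-clockwise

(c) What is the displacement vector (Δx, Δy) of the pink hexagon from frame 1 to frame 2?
(2.7, -0.9)

The pink hexagon was at (0.7, 7.8) in frame 1 and (3.4, 6.9) in frame 2.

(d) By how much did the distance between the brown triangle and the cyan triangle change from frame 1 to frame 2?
-2.0

Distance in frame 1: 7.5. Distance in frame 2: 5.5.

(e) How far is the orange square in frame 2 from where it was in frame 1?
2.8

The orange square moved from (4.1, 0.8) to (2.7, 3.2), a distance of √(1.4² + 2.4²) ≈ 2.8.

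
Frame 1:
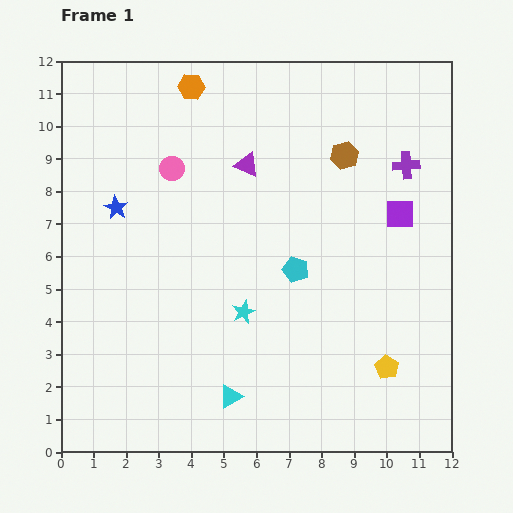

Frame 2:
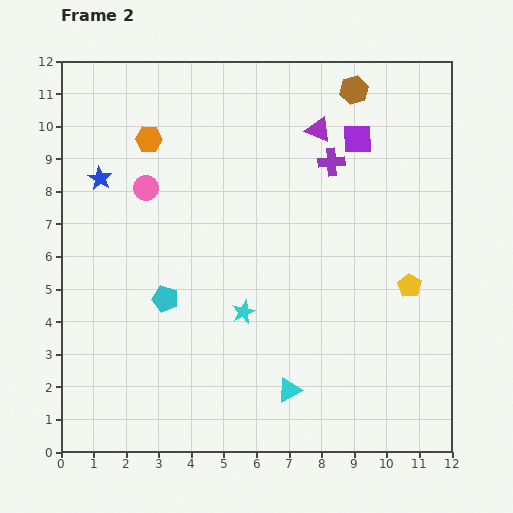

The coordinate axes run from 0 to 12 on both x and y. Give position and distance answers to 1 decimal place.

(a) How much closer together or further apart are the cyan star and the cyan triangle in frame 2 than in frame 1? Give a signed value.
+0.2

Distance in frame 1: 2.6. Distance in frame 2: 2.8.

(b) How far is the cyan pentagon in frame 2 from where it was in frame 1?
4.1

The cyan pentagon moved from (7.2, 5.6) to (3.2, 4.7), a distance of √(4.0² + 0.9²) ≈ 4.1.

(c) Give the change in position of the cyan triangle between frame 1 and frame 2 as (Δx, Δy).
(1.8, 0.2)

The cyan triangle was at (5.2, 1.7) in frame 1 and (7.0, 1.9) in frame 2.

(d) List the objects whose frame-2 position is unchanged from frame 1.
the cyan star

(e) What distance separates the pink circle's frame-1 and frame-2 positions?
1.0

The pink circle moved from (3.4, 8.7) to (2.6, 8.1), a distance of √(0.8² + 0.6²) ≈ 1.0.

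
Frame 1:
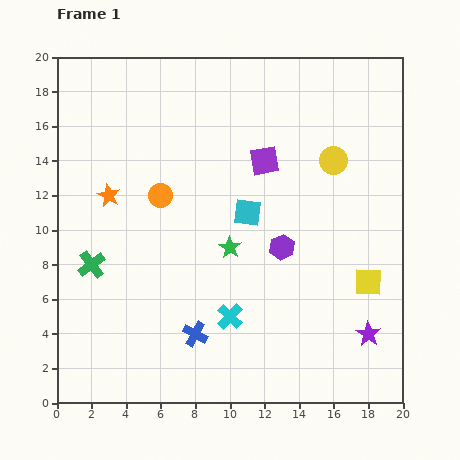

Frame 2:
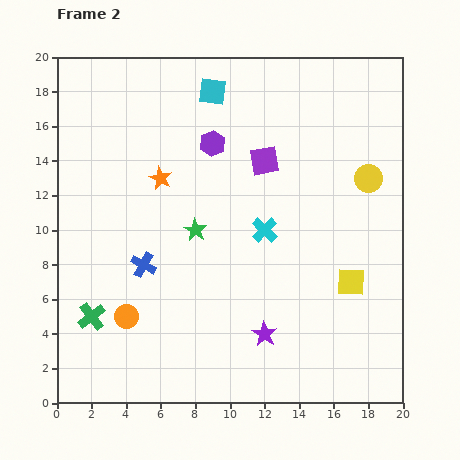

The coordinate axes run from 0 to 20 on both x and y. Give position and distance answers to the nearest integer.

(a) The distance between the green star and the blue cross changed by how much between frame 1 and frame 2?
-1

Distance in frame 1: 5. Distance in frame 2: 4.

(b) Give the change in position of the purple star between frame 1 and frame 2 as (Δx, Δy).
(-6, 0)

The purple star was at (18, 4) in frame 1 and (12, 4) in frame 2.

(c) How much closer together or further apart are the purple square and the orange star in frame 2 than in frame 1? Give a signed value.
-3

Distance in frame 1: 9. Distance in frame 2: 6.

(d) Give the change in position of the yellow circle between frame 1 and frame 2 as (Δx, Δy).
(2, -1)

The yellow circle was at (16, 14) in frame 1 and (18, 13) in frame 2.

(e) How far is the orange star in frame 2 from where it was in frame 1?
3

The orange star moved from (3, 12) to (6, 13), a distance of √(3² + 1²) ≈ 3.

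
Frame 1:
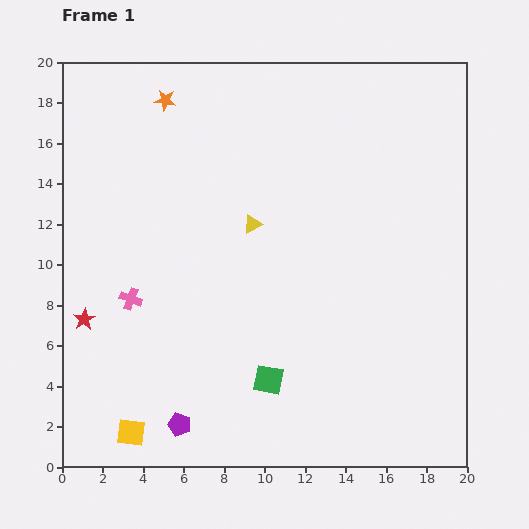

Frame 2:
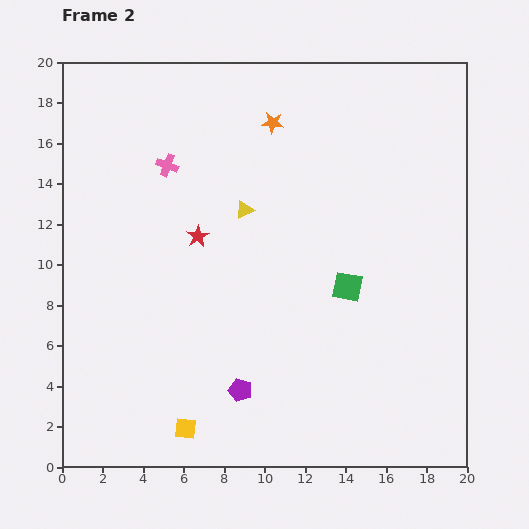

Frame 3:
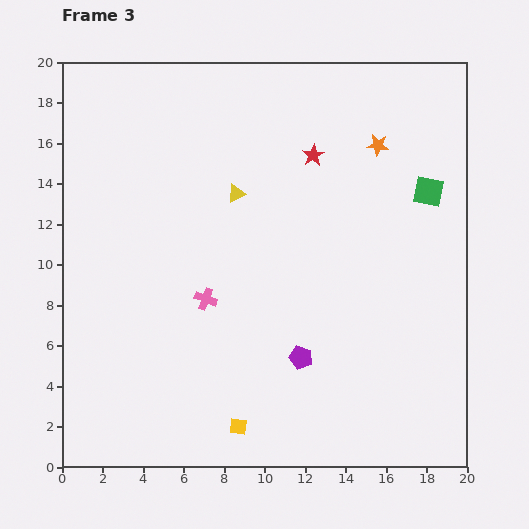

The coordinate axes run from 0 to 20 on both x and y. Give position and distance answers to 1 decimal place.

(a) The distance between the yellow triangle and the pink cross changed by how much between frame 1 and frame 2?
-2.6

Distance in frame 1: 7.0. Distance in frame 2: 4.4.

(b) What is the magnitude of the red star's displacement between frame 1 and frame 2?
6.9

The red star moved from (1.1, 7.3) to (6.7, 11.4), a distance of √(5.6² + 4.1²) ≈ 6.9.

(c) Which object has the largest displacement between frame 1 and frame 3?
the red star

(moved 13.9; next 12.2)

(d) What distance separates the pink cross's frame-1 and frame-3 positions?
3.7

The pink cross moved from (3.4, 8.3) to (7.1, 8.3), a distance of √(3.7² + 0.0²) ≈ 3.7.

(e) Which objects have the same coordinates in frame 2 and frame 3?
none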